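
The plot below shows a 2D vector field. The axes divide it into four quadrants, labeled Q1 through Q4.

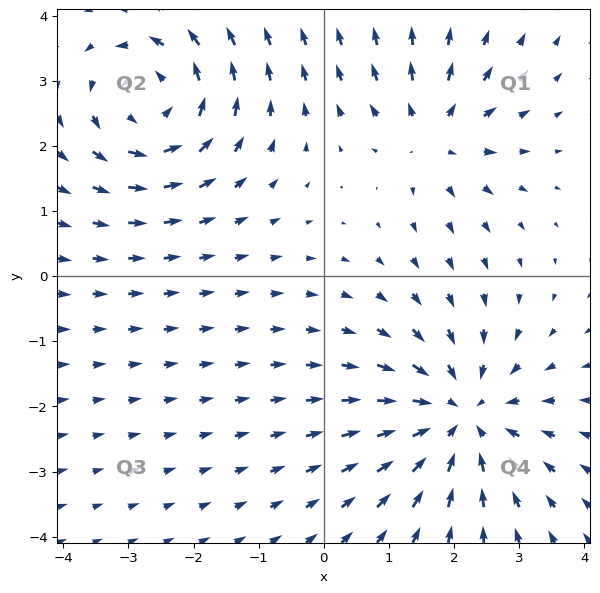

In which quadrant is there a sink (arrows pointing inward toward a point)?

The sink sits at approximately (2.1, -2.2), which lies in quadrant Q4. The divergence there is about -4, negative as expected for a sink.

Q4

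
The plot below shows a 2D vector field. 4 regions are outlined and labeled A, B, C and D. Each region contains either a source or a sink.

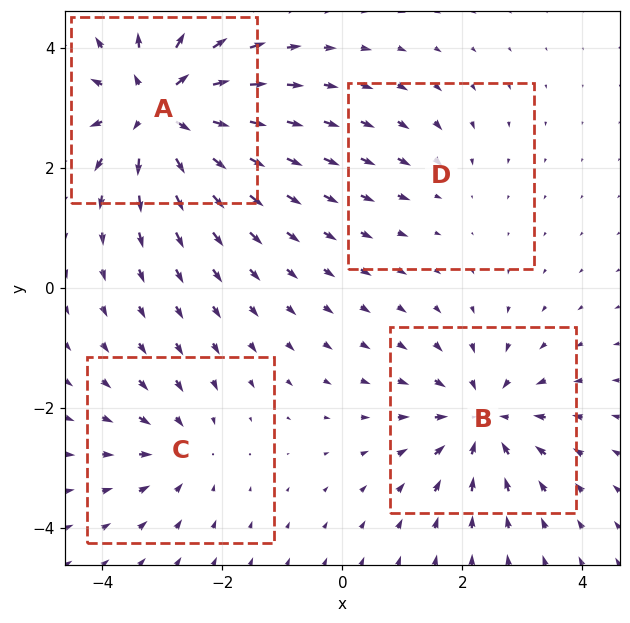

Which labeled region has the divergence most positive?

A

Divergence at each region's feature centre — A: about +7, B: about -5, C: about -3, D: about -2. Region A is most positive.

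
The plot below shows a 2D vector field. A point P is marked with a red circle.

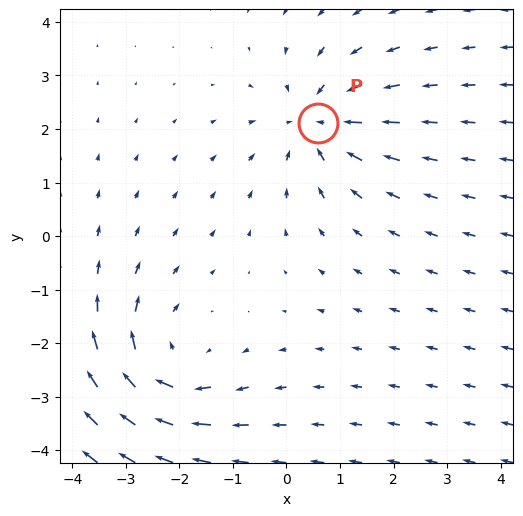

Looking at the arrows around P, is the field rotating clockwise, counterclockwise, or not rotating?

not rotating

Near P at (0.6, 2.1) the arrows show no circulation. The curl there is ≈0.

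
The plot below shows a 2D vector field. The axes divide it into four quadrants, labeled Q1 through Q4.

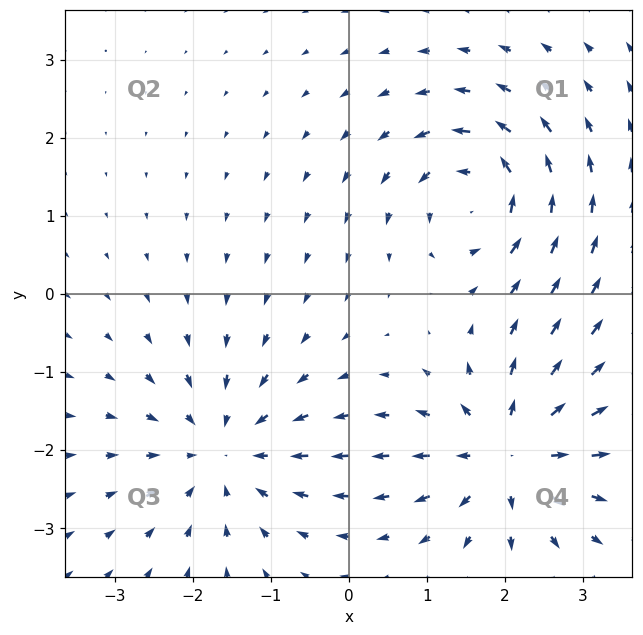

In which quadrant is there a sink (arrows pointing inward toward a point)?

The sink sits at approximately (-1.6, -2.0), which lies in quadrant Q3. The divergence there is about -4, negative as expected for a sink.

Q3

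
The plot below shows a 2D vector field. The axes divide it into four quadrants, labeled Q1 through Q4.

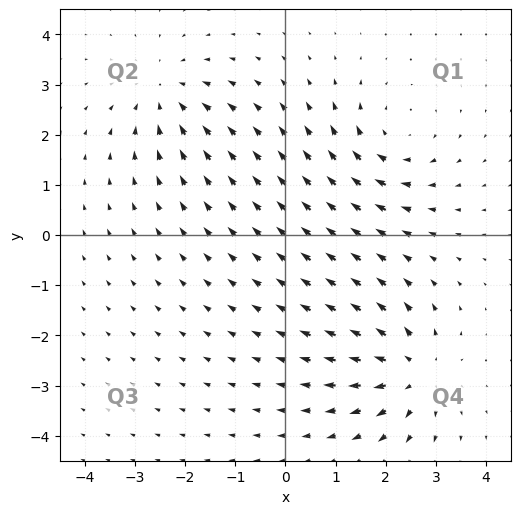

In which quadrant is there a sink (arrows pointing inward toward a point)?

Q2

The sink sits at approximately (-2.4, 2.8), which lies in quadrant Q2. The divergence there is about -4, negative as expected for a sink.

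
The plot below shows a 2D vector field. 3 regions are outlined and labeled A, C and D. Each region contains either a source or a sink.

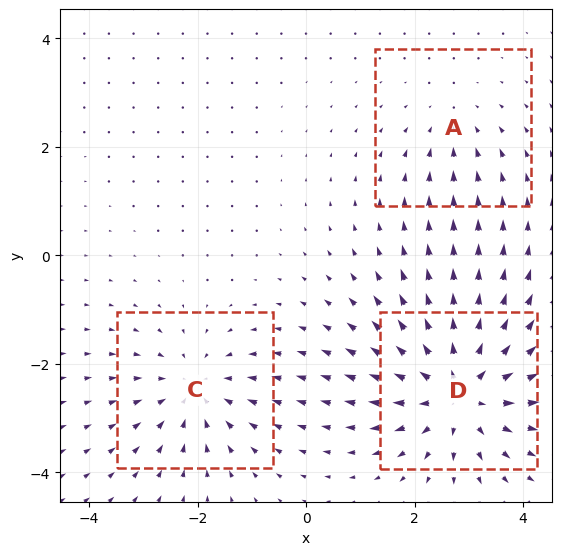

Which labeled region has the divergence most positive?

Divergence at each region's feature centre — A: about -2, C: about -3, D: about +5. Region D is most positive.

D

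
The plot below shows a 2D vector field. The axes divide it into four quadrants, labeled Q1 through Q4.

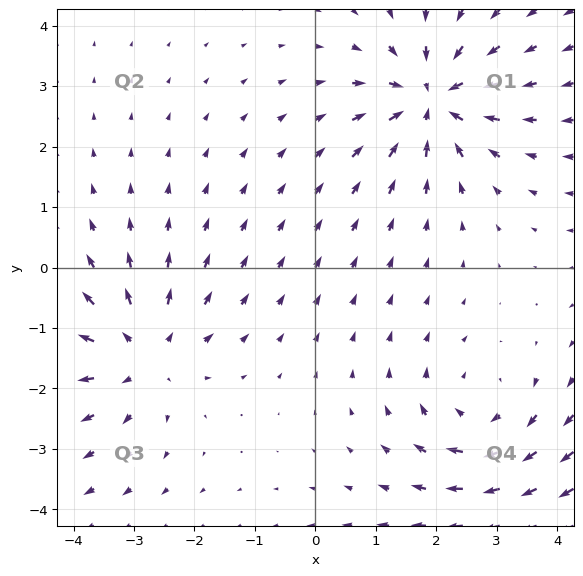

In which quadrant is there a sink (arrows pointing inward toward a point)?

The sink sits at approximately (1.9, 2.8), which lies in quadrant Q1. The divergence there is about -5, negative as expected for a sink.

Q1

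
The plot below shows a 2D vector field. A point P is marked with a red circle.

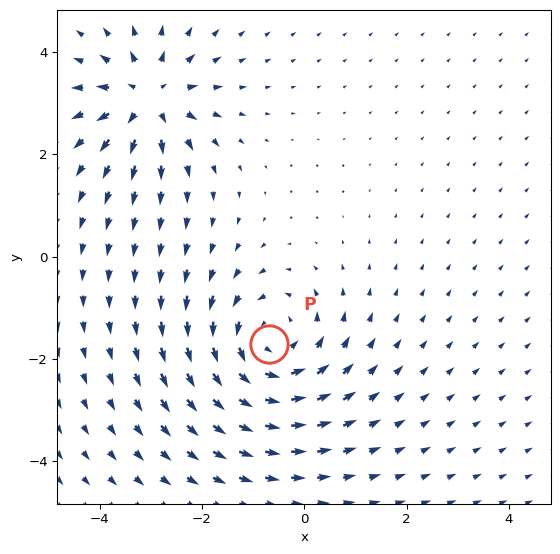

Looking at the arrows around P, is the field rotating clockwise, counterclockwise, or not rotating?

counterclockwise

Near P at (-0.7, -1.7) the arrows circulate counterclockwise. The curl (z-component) there is about +4; positive curl means counterclockwise rotation.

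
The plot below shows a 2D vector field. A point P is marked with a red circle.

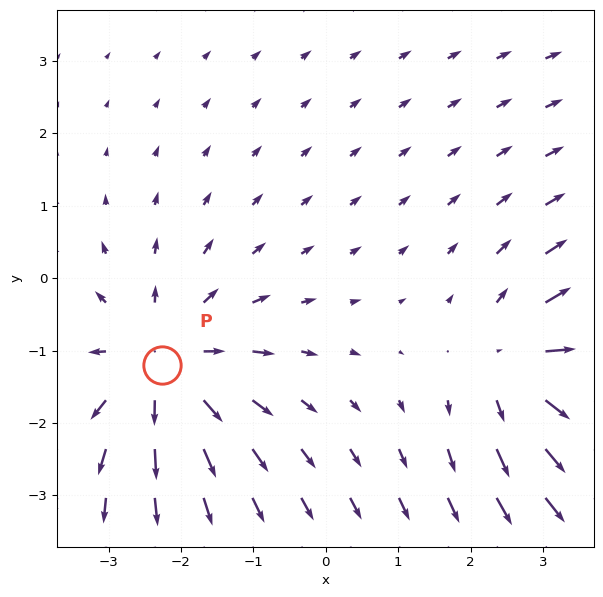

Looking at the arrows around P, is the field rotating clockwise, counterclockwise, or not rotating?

not rotating

Near P at (-2.3, -1.2) the arrows show no circulation. The curl there is ≈0.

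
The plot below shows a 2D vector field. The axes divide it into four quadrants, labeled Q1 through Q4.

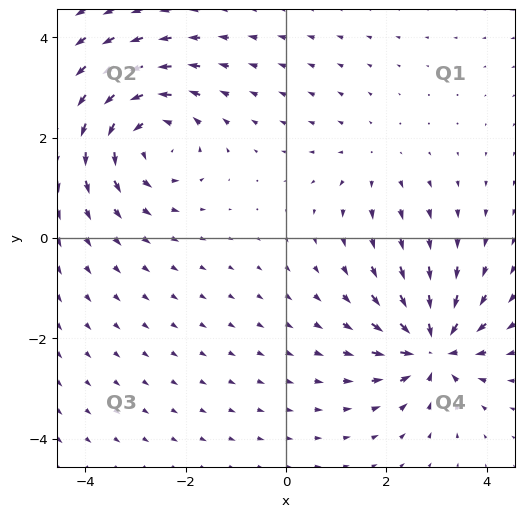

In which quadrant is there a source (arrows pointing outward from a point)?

Q1

The source sits at approximately (1.7, 1.5), which lies in quadrant Q1. The divergence there is about +2, positive as expected for a source.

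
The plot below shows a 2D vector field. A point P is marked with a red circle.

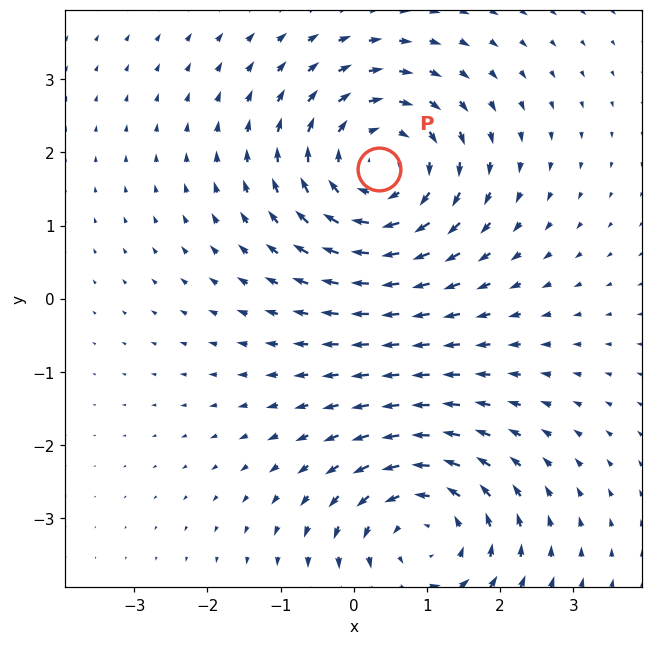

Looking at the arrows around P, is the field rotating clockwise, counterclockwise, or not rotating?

clockwise

Near P at (0.3, 1.8) the arrows circulate clockwise. The curl (z-component) there is about -4; negative curl means clockwise rotation.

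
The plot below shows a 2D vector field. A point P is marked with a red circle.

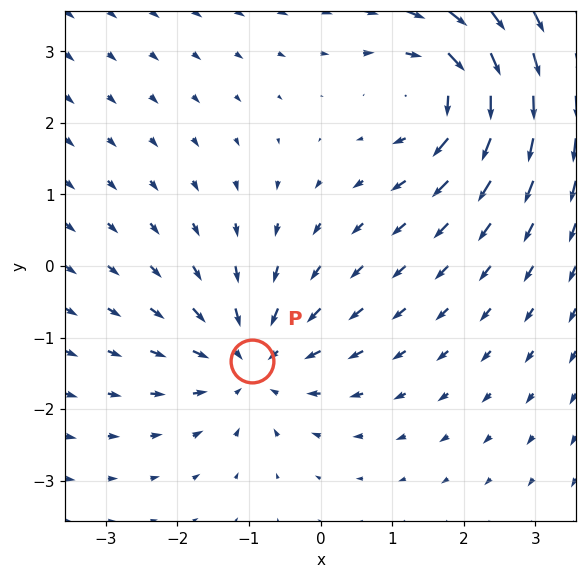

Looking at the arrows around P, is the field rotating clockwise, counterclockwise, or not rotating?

Near P at (-1.0, -1.3) the arrows show no circulation. The curl there is ≈0.

not rotating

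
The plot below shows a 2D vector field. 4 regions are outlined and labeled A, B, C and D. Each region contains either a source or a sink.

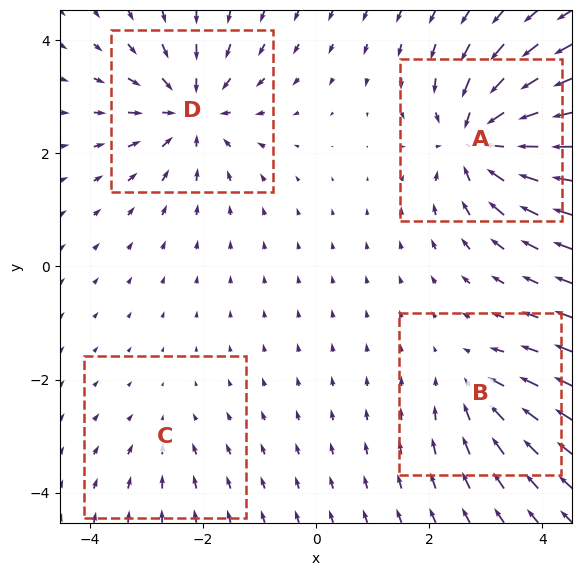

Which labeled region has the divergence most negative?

Divergence at each region's feature centre — A: about -8, B: about -4, C: about -2, D: about -6. Region A is most negative.

A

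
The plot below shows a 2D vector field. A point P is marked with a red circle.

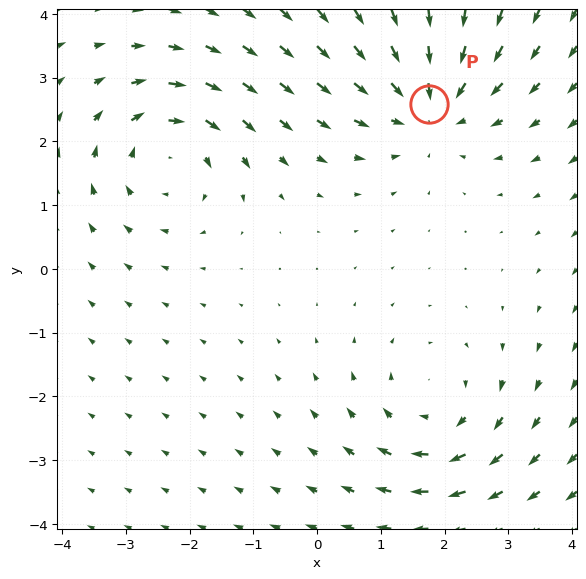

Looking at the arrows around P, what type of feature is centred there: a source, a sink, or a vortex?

sink

At P (1.8, 2.6) the arrows converge inward. Divergence about -5, curl ≈0 — negative divergence with near-zero curl is a sink.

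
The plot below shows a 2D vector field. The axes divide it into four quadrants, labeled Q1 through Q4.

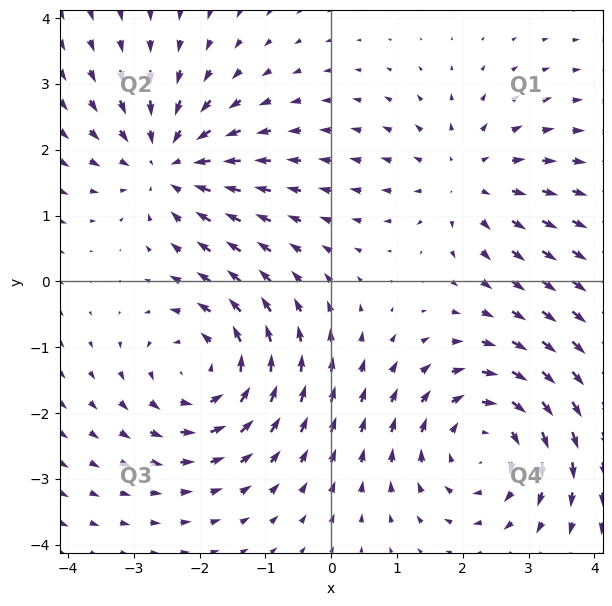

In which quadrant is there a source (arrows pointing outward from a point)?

The source sits at approximately (2.1, 1.5), which lies in quadrant Q1. The divergence there is about +3, positive as expected for a source.

Q1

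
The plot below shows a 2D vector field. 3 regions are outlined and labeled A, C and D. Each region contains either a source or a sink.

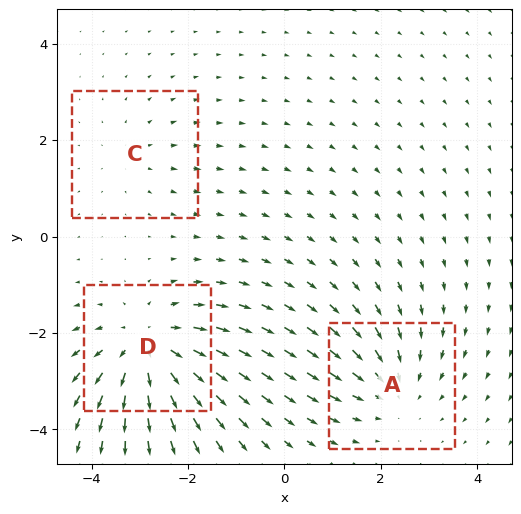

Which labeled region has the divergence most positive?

Divergence at each region's feature centre — A: about -3, C: about +2, D: about +5. Region D is most positive.

D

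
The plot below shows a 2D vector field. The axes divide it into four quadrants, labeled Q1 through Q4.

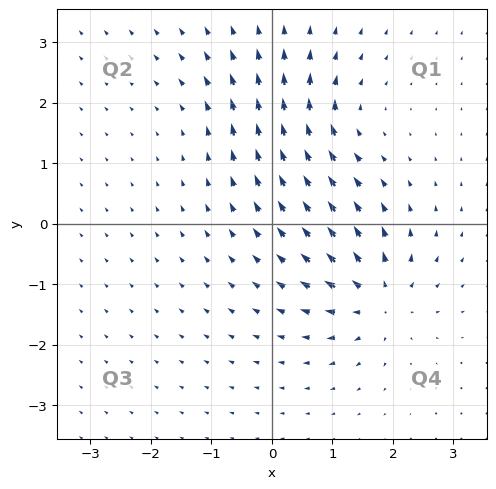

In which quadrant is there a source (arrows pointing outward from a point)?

Q4

The source sits at approximately (1.8, -1.2), which lies in quadrant Q4. The divergence there is about +7, positive as expected for a source.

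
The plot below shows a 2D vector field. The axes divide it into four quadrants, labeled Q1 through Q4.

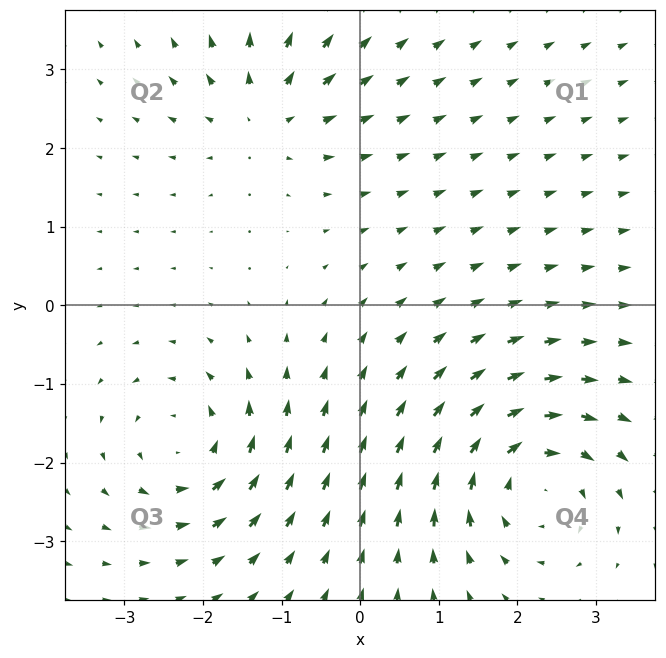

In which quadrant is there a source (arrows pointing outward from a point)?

Q2

The source sits at approximately (-1.2, 2.4), which lies in quadrant Q2. The divergence there is about +4, positive as expected for a source.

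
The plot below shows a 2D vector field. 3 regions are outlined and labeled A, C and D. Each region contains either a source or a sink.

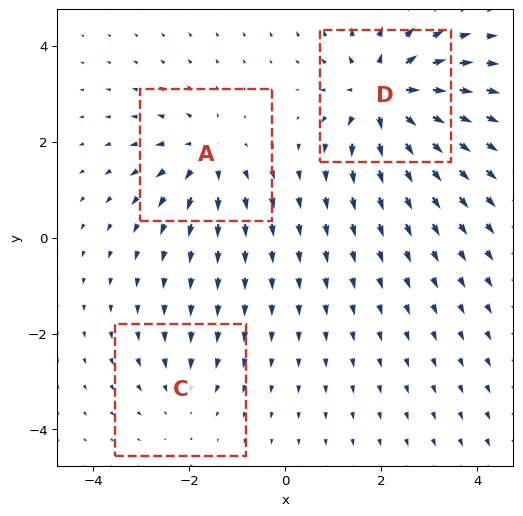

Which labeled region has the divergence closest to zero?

Divergence at each region's feature centre — A: about +4, C: about -2, D: about +6. Region C is closest to zero.

C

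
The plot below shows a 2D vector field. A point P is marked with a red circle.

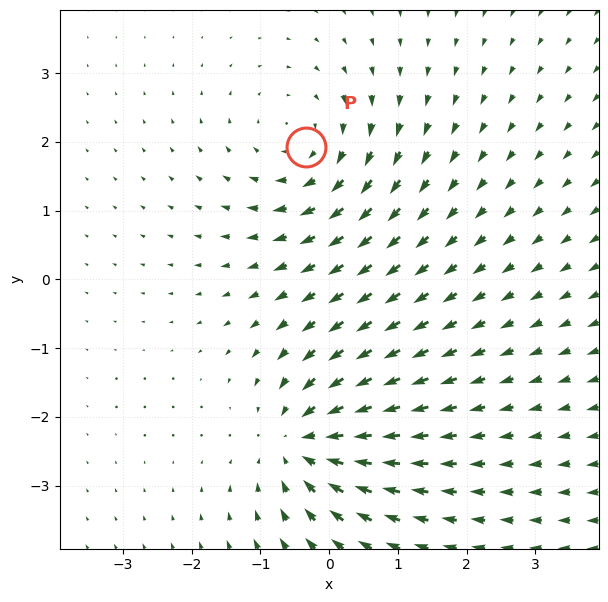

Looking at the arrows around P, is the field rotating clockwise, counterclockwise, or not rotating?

clockwise

Near P at (-0.3, 1.9) the arrows circulate clockwise. The curl (z-component) there is about -4; negative curl means clockwise rotation.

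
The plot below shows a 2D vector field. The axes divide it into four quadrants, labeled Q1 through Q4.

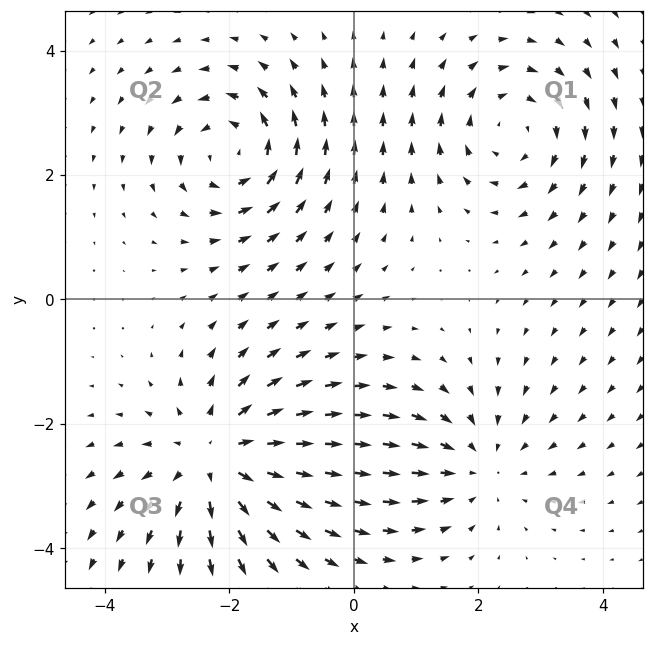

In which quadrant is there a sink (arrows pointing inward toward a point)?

The sink sits at approximately (2.0, -2.7), which lies in quadrant Q4. The divergence there is about -3, negative as expected for a sink.

Q4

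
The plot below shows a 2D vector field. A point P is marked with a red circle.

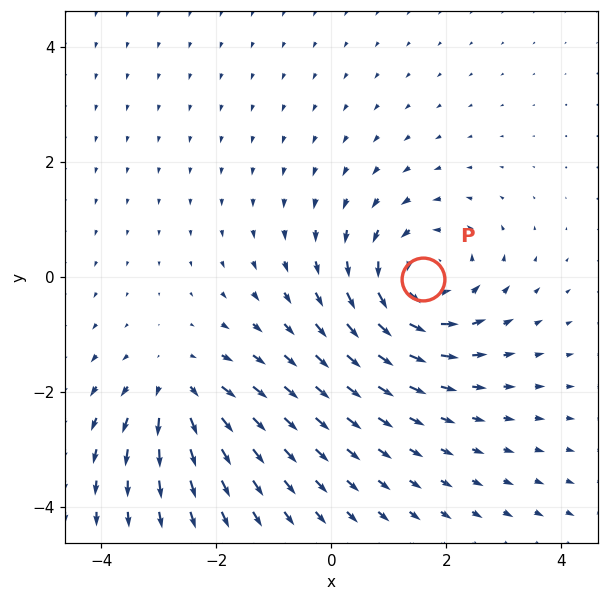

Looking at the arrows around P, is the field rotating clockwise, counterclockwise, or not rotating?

Near P at (1.6, -0.0) the arrows circulate counterclockwise. The curl (z-component) there is about +5; positive curl means counterclockwise rotation.

counterclockwise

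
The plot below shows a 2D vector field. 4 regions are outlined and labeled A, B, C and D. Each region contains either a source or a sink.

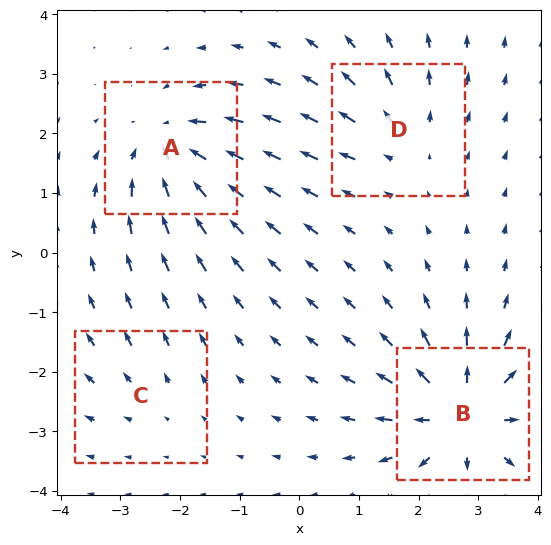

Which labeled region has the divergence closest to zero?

Divergence at each region's feature centre — A: about -6, B: about +7, C: about +2, D: about +3. Region C is closest to zero.

C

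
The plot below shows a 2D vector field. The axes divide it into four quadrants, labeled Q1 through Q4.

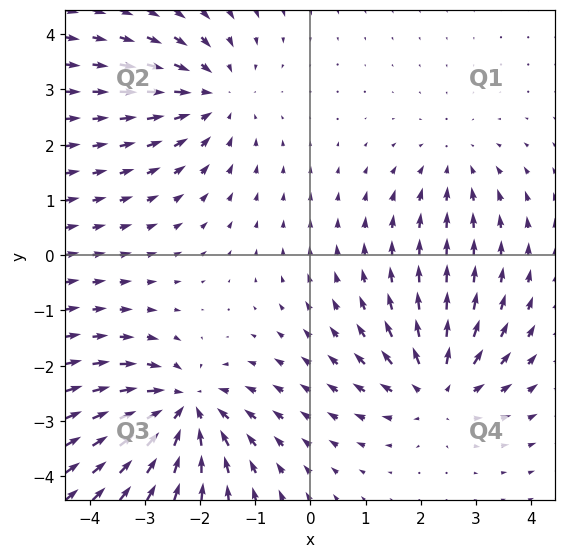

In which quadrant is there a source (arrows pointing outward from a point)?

The source sits at approximately (2.3, -2.4), which lies in quadrant Q4. The divergence there is about +4, positive as expected for a source.

Q4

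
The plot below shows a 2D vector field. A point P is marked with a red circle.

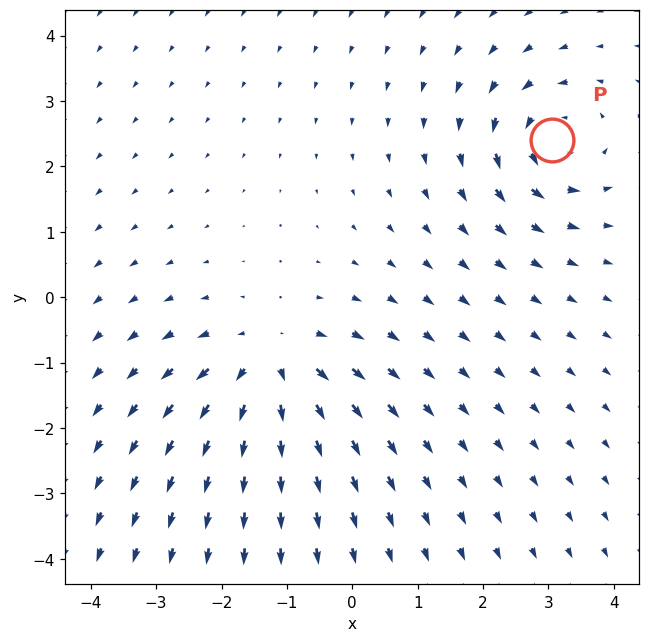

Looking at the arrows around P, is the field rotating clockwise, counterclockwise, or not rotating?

counterclockwise

Near P at (3.0, 2.4) the arrows circulate counterclockwise. The curl (z-component) there is about +4; positive curl means counterclockwise rotation.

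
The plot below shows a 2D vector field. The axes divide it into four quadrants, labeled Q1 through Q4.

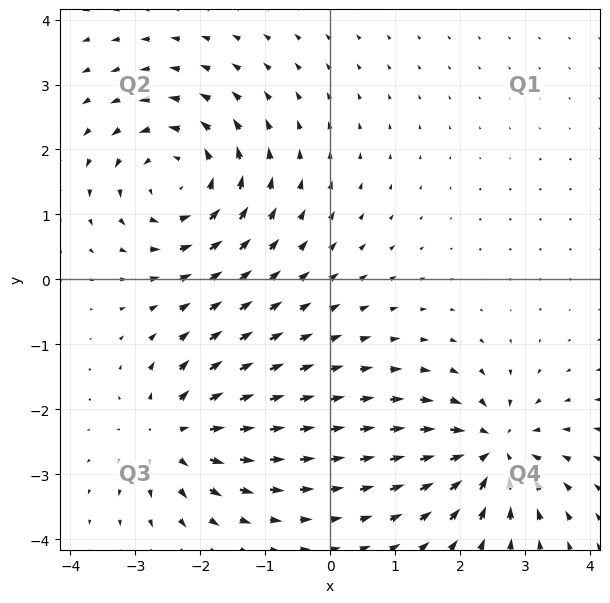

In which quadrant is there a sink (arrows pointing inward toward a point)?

The sink sits at approximately (2.5, -2.6), which lies in quadrant Q4. The divergence there is about -6, negative as expected for a sink.

Q4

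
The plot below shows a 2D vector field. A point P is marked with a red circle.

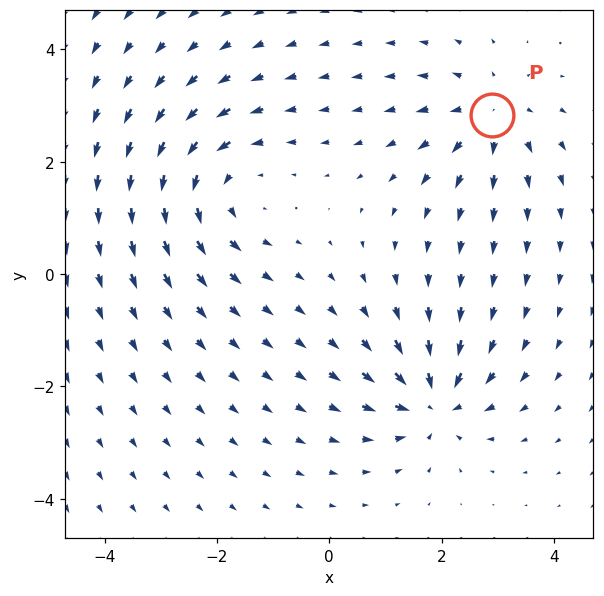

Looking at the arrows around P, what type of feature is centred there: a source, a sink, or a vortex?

At P (2.9, 2.8) the arrows spread outward. Divergence about +3, curl ≈0 — positive divergence with near-zero curl is a source.

source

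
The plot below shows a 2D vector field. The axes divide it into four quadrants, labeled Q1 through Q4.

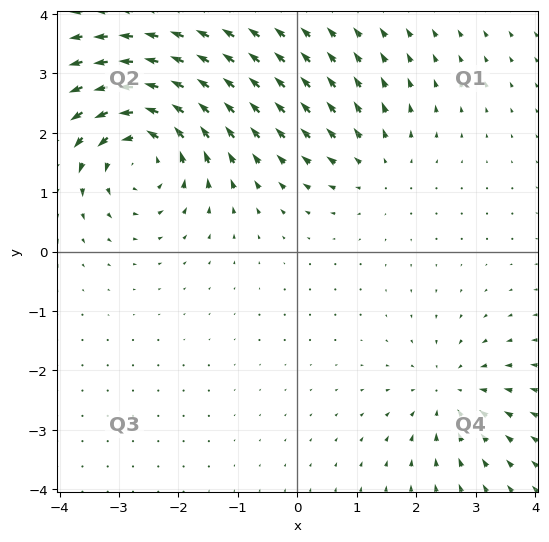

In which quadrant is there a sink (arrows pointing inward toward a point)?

The sink sits at approximately (2.6, -2.4), which lies in quadrant Q4. The divergence there is about -3, negative as expected for a sink.

Q4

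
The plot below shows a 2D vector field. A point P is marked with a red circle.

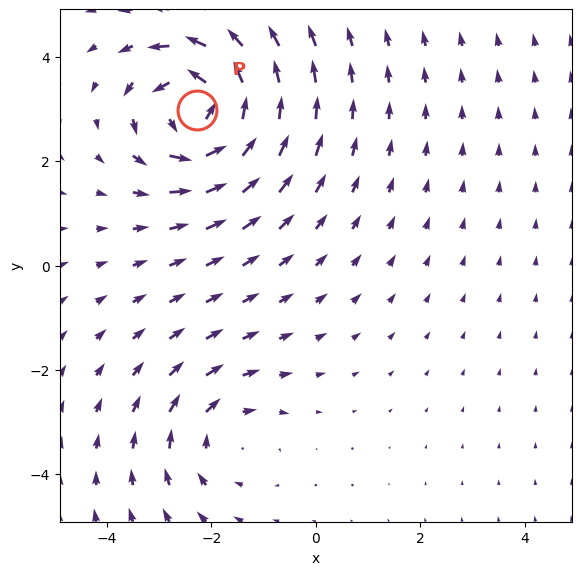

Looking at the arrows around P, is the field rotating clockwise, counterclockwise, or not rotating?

counterclockwise

Near P at (-2.3, 3.0) the arrows circulate counterclockwise. The curl (z-component) there is about +5; positive curl means counterclockwise rotation.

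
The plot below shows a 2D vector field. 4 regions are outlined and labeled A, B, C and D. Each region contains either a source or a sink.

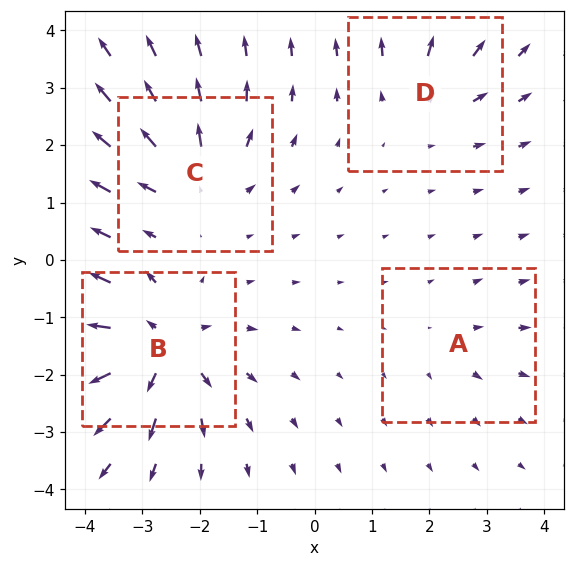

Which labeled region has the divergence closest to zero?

A

Divergence at each region's feature centre — A: about +2, B: about +8, C: about +5, D: about +4. Region A is closest to zero.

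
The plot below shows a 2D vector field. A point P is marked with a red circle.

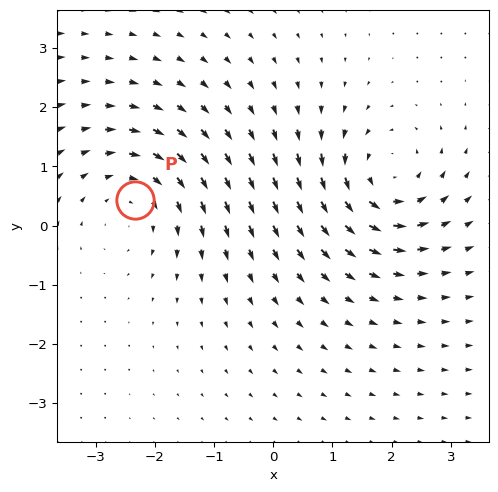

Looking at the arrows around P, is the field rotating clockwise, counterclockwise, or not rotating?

clockwise

Near P at (-2.3, 0.4) the arrows circulate clockwise. The curl (z-component) there is about -3; negative curl means clockwise rotation.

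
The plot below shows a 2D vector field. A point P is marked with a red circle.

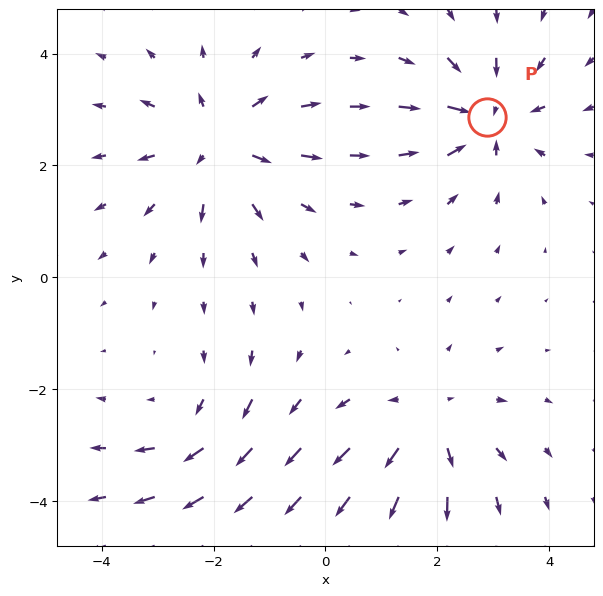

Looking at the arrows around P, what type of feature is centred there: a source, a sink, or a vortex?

sink

At P (2.9, 2.9) the arrows converge inward. Divergence about -5, curl ≈0 — negative divergence with near-zero curl is a sink.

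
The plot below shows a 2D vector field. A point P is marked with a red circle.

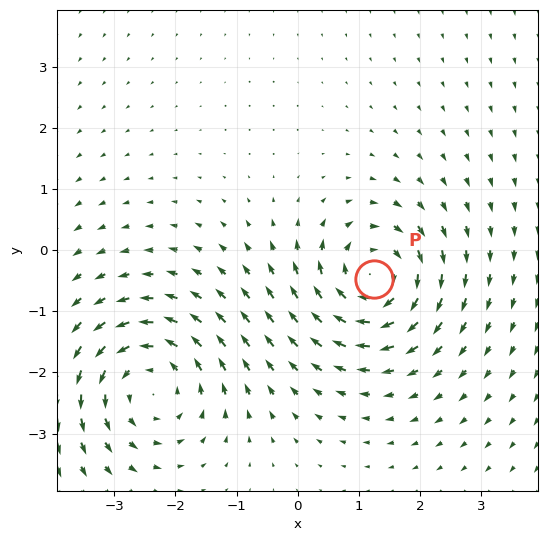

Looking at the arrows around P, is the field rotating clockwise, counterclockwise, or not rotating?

Near P at (1.3, -0.5) the arrows circulate clockwise. The curl (z-component) there is about -5; negative curl means clockwise rotation.

clockwise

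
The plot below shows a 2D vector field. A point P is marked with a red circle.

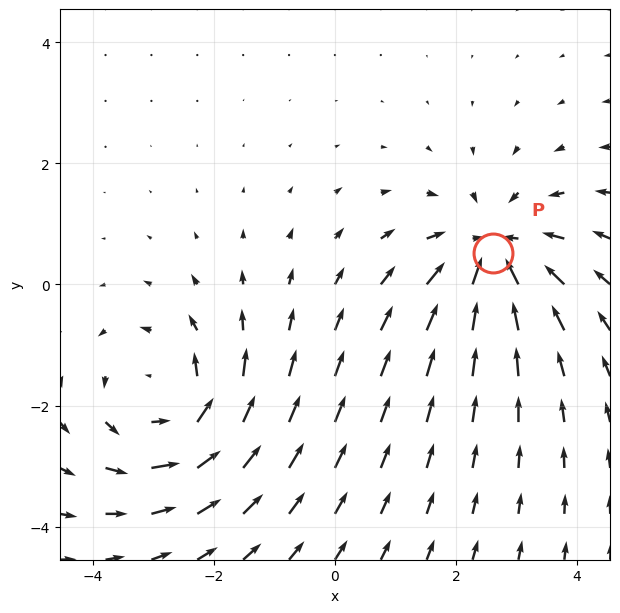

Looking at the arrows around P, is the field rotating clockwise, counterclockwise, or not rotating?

Near P at (2.6, 0.5) the arrows show no circulation. The curl there is ≈0.

not rotating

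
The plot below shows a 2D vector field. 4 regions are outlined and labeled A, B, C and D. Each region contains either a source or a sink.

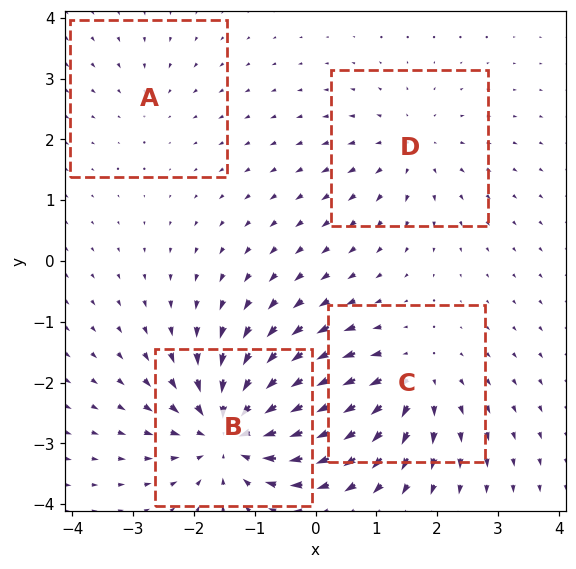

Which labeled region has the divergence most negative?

Divergence at each region's feature centre — A: about -2, B: about -8, C: about +5, D: about +4. Region B is most negative.

B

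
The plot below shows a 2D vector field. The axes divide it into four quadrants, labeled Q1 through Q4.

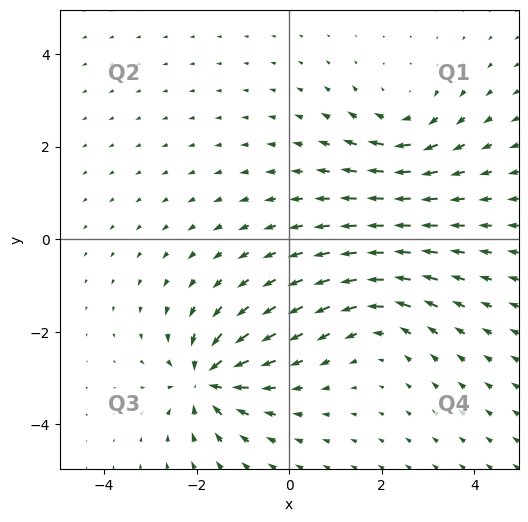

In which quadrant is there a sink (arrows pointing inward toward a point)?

Q3

The sink sits at approximately (-1.8, -3.0), which lies in quadrant Q3. The divergence there is about -7, negative as expected for a sink.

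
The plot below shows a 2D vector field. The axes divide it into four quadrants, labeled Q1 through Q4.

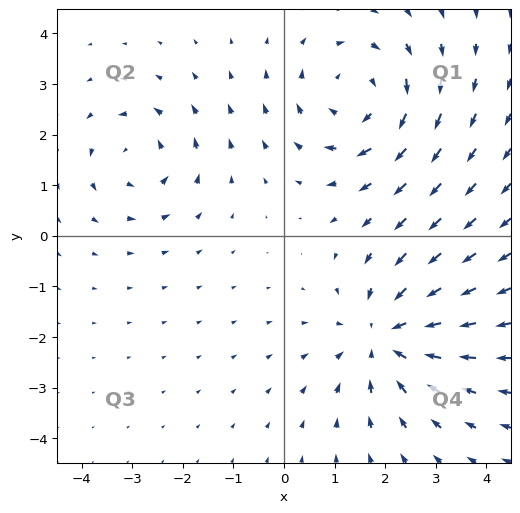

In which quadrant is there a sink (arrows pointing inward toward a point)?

The sink sits at approximately (2.0, -2.0), which lies in quadrant Q4. The divergence there is about -4, negative as expected for a sink.

Q4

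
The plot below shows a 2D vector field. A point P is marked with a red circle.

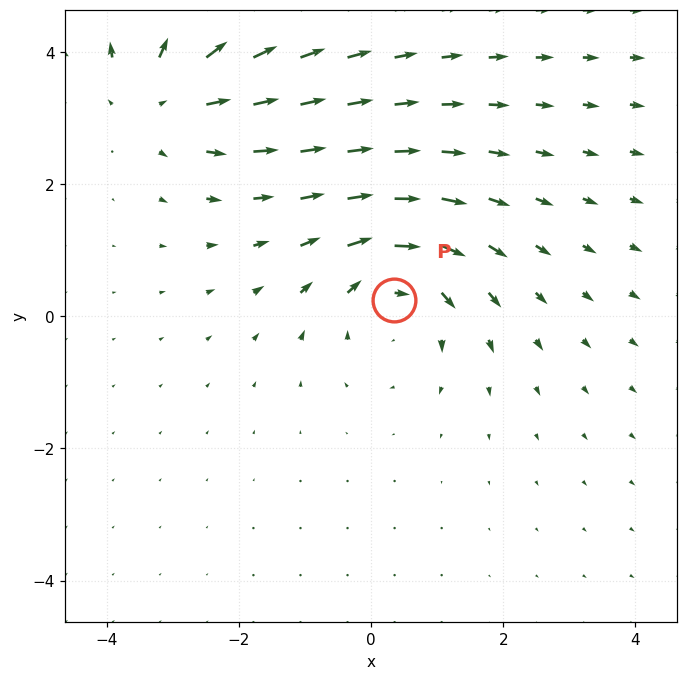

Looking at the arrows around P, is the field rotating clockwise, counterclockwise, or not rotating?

clockwise

Near P at (0.3, 0.2) the arrows circulate clockwise. The curl (z-component) there is about -4; negative curl means clockwise rotation.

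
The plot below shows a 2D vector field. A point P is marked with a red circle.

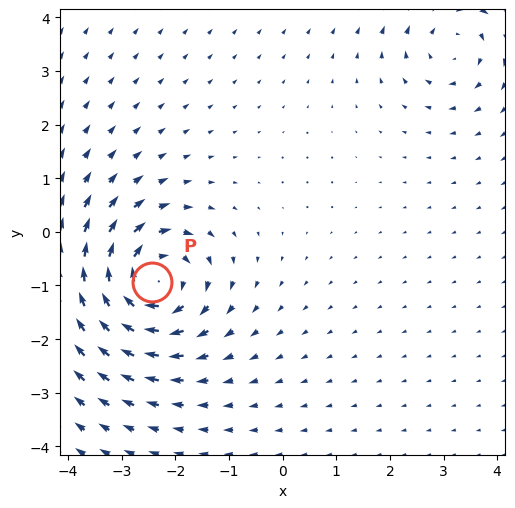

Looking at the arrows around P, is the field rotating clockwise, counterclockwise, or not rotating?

Near P at (-2.4, -0.9) the arrows circulate clockwise. The curl (z-component) there is about -6; negative curl means clockwise rotation.

clockwise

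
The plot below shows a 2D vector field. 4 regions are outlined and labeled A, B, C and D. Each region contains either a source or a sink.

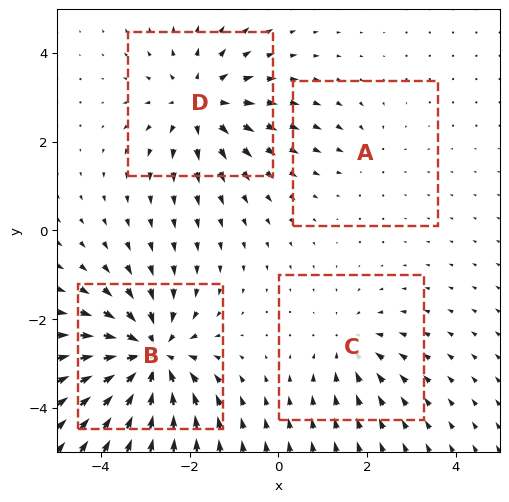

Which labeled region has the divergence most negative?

B

Divergence at each region's feature centre — A: about -2, B: about -7, C: about -3, D: about +5. Region B is most negative.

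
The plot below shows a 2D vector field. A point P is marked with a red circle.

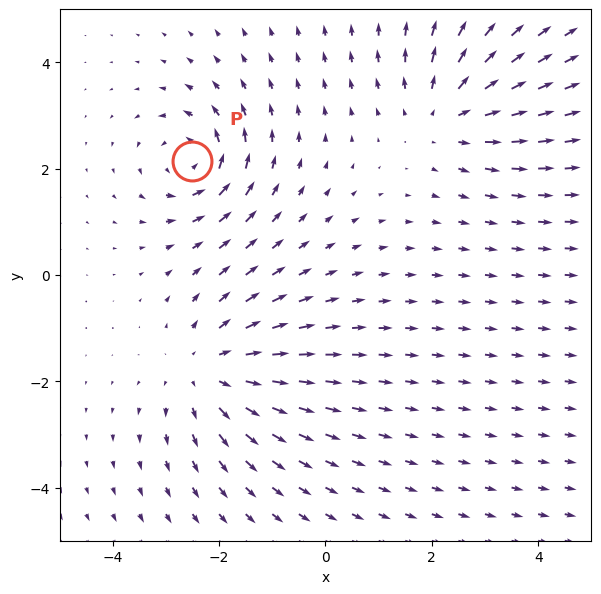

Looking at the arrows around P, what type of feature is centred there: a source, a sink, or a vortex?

vortex

At P (-2.5, 2.1) the arrows circulate counterclockwise. Divergence ≈0, curl about +5 — near-zero divergence with nonzero curl is a vortex.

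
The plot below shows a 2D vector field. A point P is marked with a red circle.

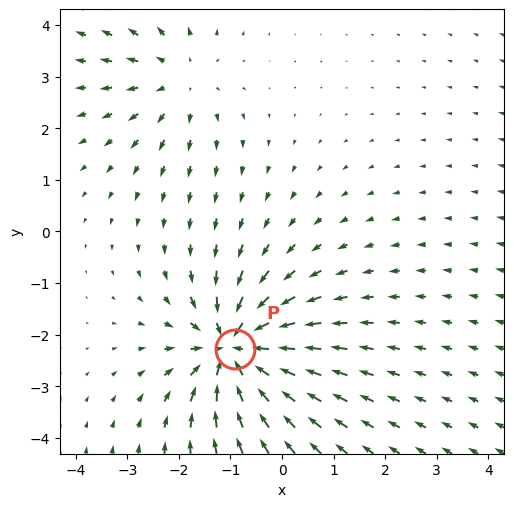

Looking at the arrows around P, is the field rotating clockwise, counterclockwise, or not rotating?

Near P at (-0.9, -2.3) the arrows show no circulation. The curl there is ≈0.

not rotating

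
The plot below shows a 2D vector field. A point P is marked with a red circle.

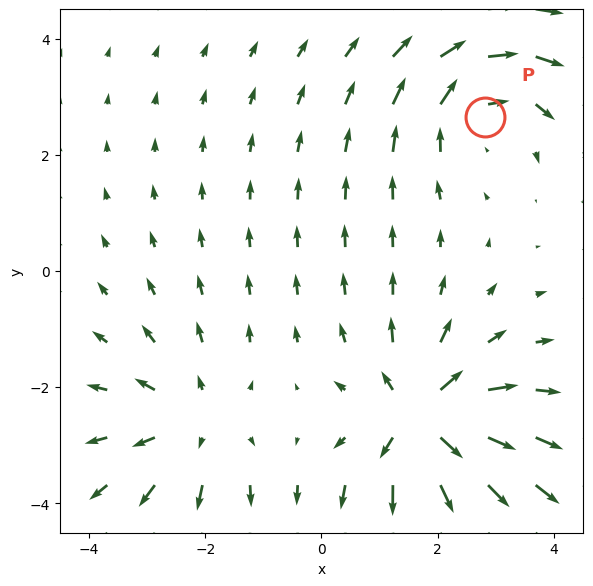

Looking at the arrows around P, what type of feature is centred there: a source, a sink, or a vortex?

vortex

At P (2.8, 2.6) the arrows circulate clockwise. Divergence ≈0, curl about -3 — near-zero divergence with nonzero curl is a vortex.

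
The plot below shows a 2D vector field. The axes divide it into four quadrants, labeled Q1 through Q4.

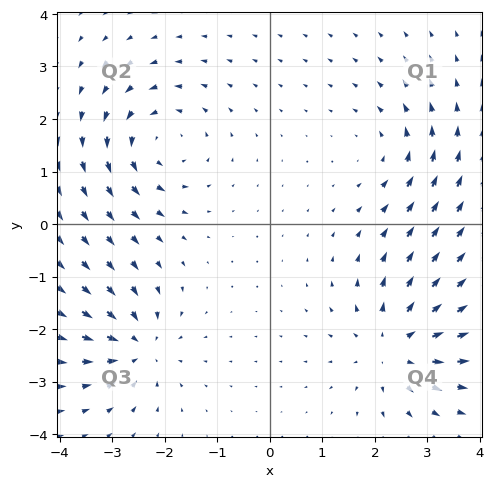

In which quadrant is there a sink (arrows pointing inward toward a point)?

Q3

The sink sits at approximately (-2.5, -2.3), which lies in quadrant Q3. The divergence there is about -5, negative as expected for a sink.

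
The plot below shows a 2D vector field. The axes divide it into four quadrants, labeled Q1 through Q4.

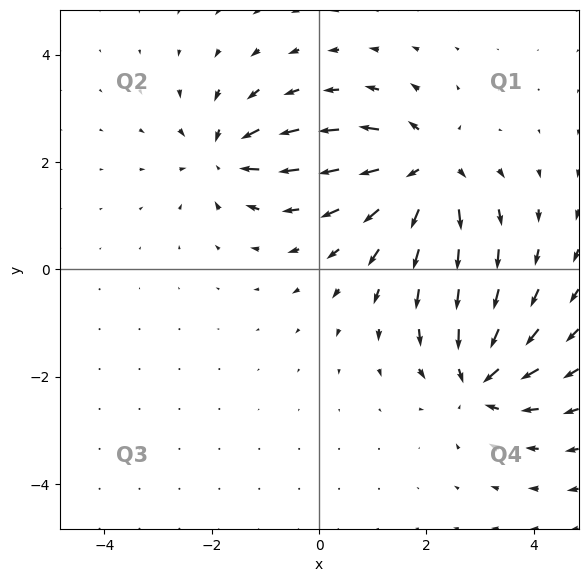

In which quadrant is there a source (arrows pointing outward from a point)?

The source sits at approximately (2.0, 1.9), which lies in quadrant Q1. The divergence there is about +6, positive as expected for a source.

Q1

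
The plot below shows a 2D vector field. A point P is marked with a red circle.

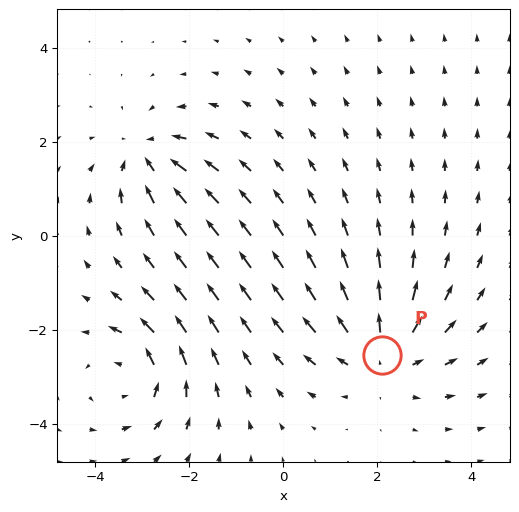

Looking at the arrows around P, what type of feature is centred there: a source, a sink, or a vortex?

source

At P (2.1, -2.5) the arrows spread outward. Divergence about +4, curl ≈0 — positive divergence with near-zero curl is a source.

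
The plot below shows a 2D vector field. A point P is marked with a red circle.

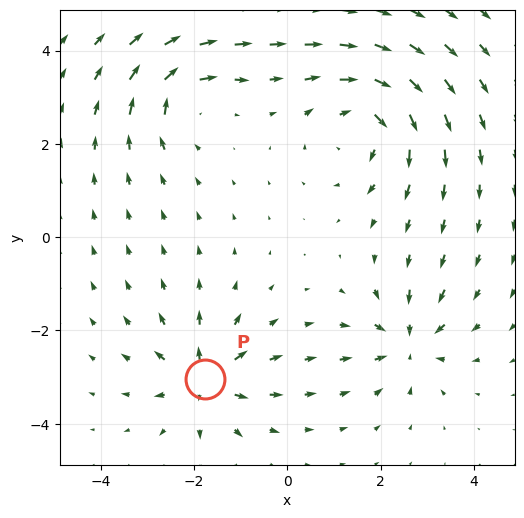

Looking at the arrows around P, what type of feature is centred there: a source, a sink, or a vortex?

source

At P (-1.8, -3.0) the arrows spread outward. Divergence about +5, curl ≈0 — positive divergence with near-zero curl is a source.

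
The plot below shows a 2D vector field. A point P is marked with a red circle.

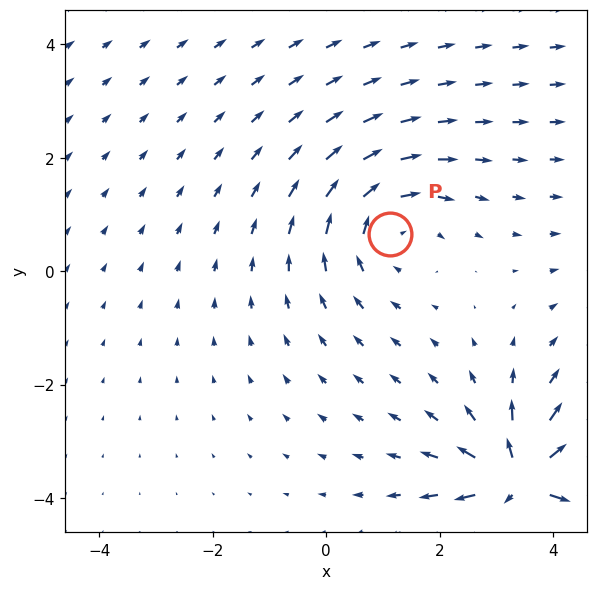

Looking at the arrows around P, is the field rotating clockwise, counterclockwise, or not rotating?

clockwise

Near P at (1.1, 0.7) the arrows circulate clockwise. The curl (z-component) there is about -2; negative curl means clockwise rotation.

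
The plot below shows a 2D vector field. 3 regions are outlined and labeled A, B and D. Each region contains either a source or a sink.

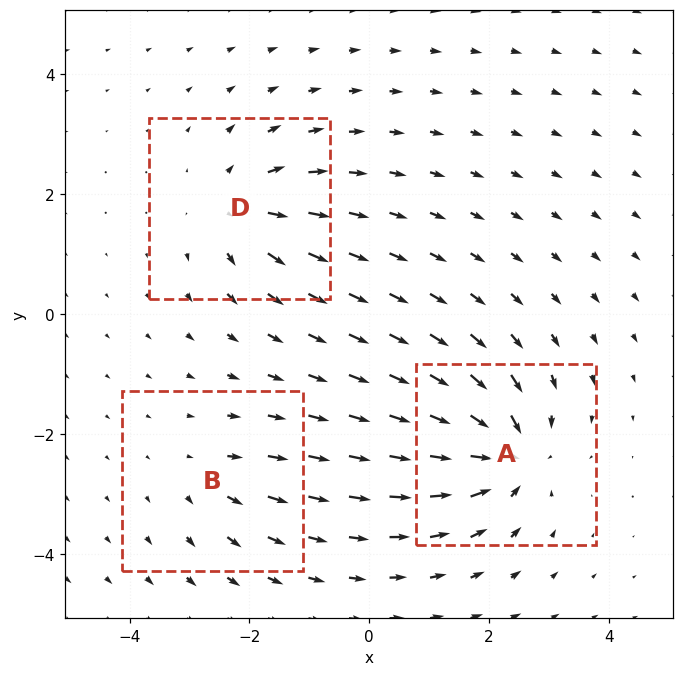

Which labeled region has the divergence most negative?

Divergence at each region's feature centre — A: about -6, B: about +2, D: about +4. Region A is most negative.

A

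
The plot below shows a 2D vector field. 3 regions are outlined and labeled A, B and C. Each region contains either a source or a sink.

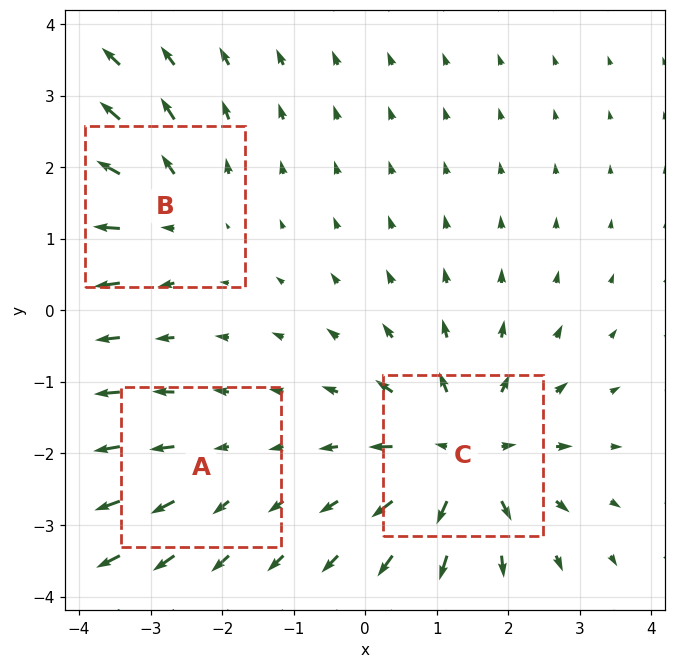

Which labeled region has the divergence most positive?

C

Divergence at each region's feature centre — A: about +2, B: about +3, C: about +5. Region C is most positive.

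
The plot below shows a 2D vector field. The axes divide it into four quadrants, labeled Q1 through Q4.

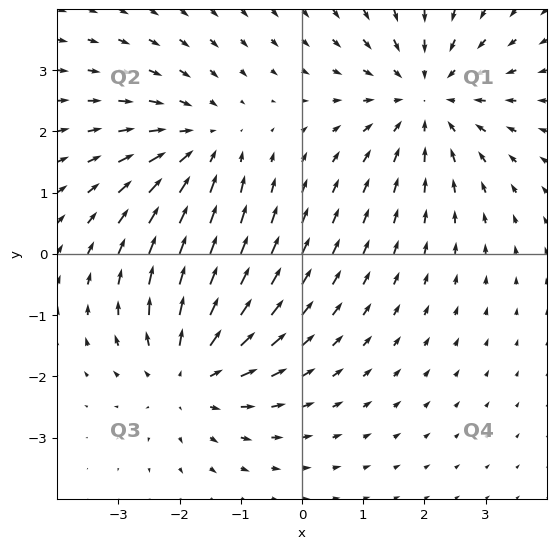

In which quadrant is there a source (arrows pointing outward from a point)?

The source sits at approximately (-1.8, -1.9), which lies in quadrant Q3. The divergence there is about +4, positive as expected for a source.

Q3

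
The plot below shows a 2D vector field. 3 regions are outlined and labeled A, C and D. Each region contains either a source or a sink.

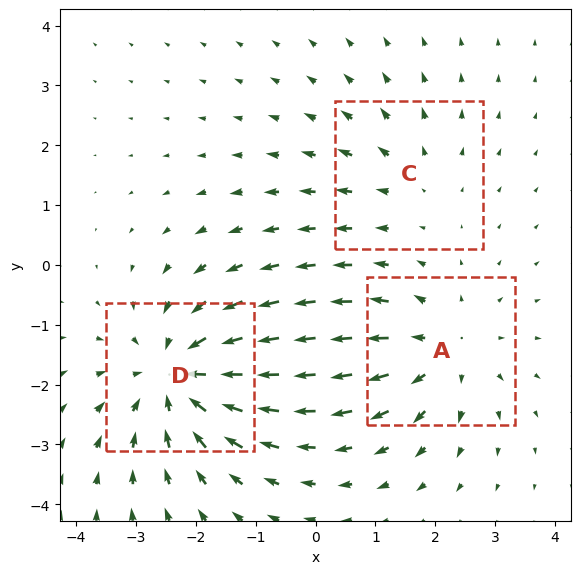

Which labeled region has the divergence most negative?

D

Divergence at each region's feature centre — A: about +3, C: about +2, D: about -4. Region D is most negative.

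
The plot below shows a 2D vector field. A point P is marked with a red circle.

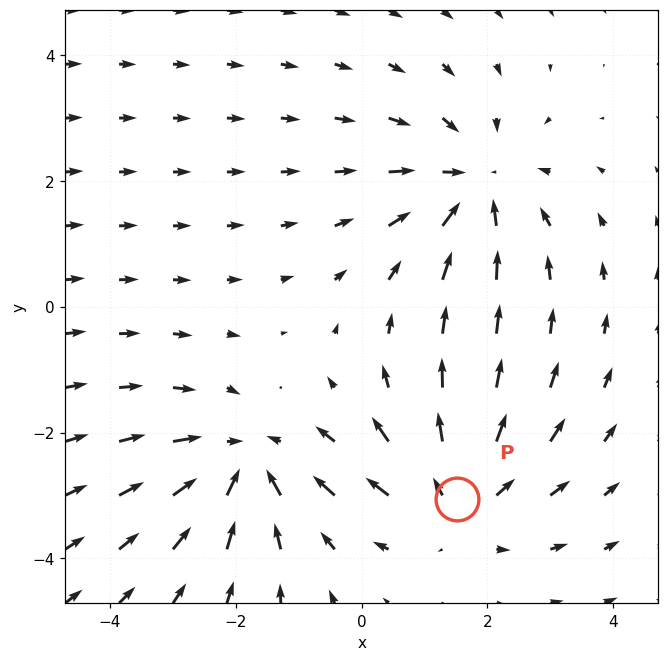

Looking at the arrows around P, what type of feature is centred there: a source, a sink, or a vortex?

source

At P (1.5, -3.1) the arrows spread outward. Divergence about +3, curl ≈0 — positive divergence with near-zero curl is a source.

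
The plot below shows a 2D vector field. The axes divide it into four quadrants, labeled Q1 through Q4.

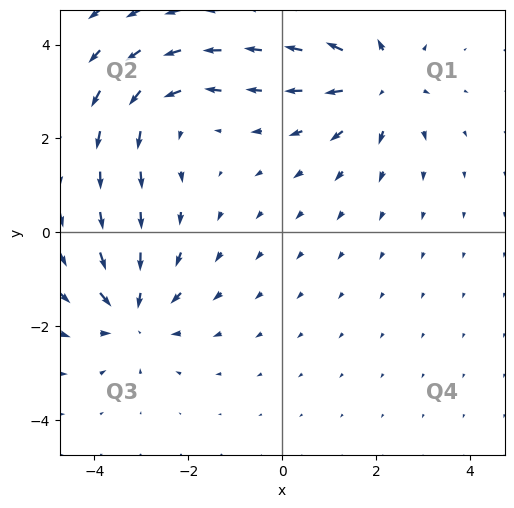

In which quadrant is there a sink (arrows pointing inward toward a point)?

The sink sits at approximately (-3.2, -1.7), which lies in quadrant Q3. The divergence there is about -5, negative as expected for a sink.

Q3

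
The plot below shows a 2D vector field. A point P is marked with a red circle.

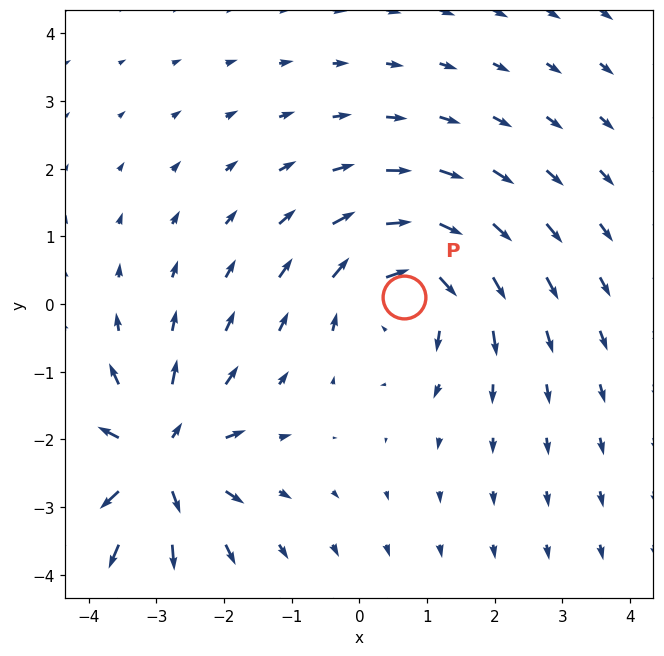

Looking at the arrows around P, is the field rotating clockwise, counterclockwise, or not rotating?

Near P at (0.7, 0.1) the arrows circulate clockwise. The curl (z-component) there is about -4; negative curl means clockwise rotation.

clockwise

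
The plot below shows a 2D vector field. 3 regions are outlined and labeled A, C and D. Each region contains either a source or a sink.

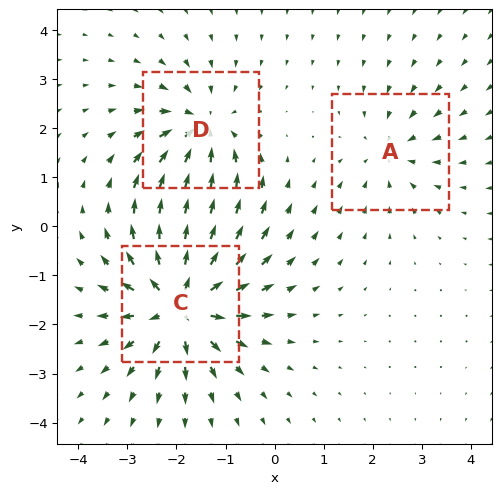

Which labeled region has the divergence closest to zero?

A

Divergence at each region's feature centre — A: about -2, C: about +5, D: about -4. Region A is closest to zero.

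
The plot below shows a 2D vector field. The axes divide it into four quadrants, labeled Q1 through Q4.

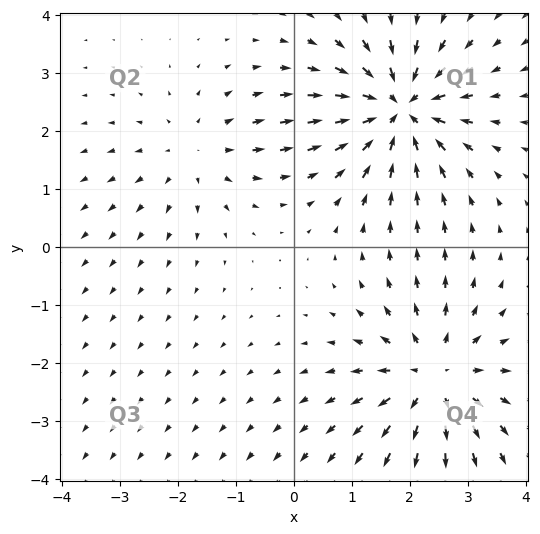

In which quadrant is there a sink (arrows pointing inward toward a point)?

The sink sits at approximately (1.8, 2.4), which lies in quadrant Q1. The divergence there is about -6, negative as expected for a sink.

Q1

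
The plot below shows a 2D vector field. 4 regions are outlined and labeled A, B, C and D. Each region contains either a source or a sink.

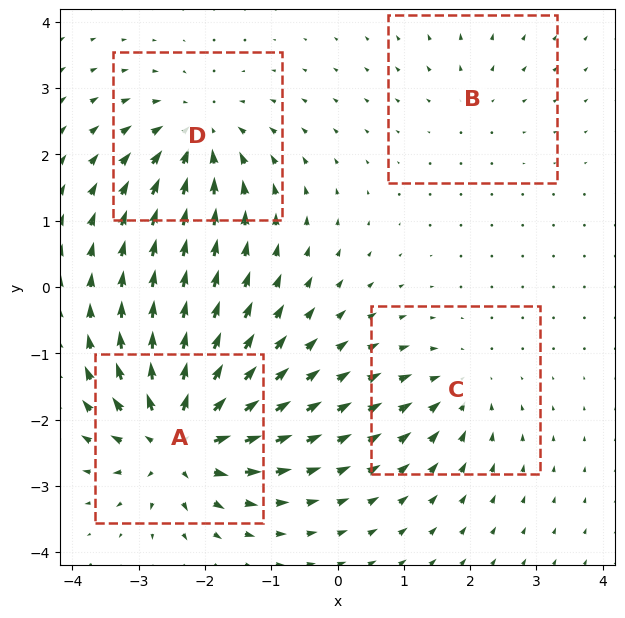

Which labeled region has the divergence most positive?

Divergence at each region's feature centre — A: about +9, B: about +3, C: about -4, D: about -6. Region A is most positive.

A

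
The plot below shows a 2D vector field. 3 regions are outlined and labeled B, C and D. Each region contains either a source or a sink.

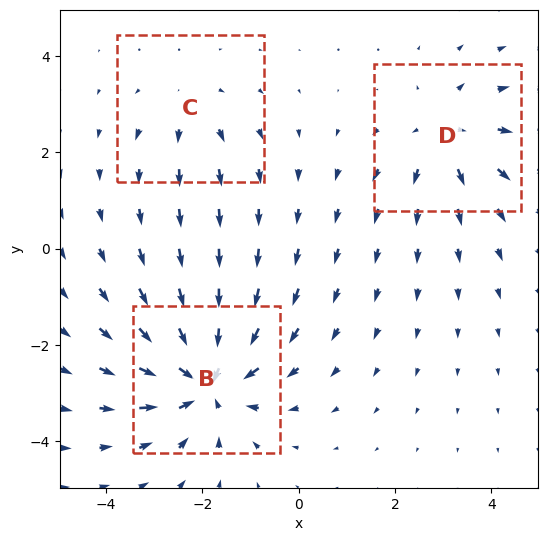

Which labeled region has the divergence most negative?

B

Divergence at each region's feature centre — B: about -5, C: about +2, D: about +3. Region B is most negative.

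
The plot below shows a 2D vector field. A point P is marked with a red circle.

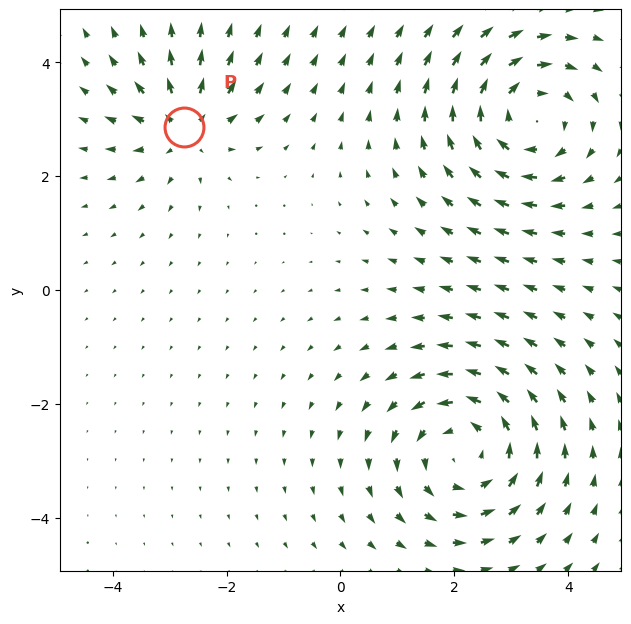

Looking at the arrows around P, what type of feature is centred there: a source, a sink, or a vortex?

source

At P (-2.7, 2.9) the arrows spread outward. Divergence about +4, curl ≈0 — positive divergence with near-zero curl is a source.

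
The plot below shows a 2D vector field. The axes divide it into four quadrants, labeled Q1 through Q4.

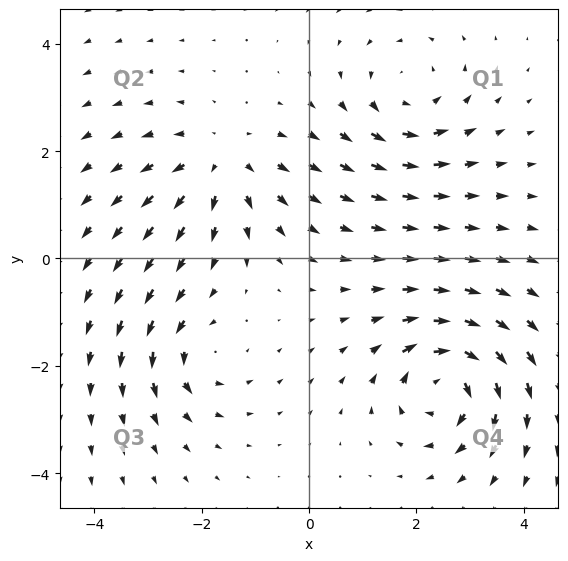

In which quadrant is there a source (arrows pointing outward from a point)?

The source sits at approximately (-1.6, 1.8), which lies in quadrant Q2. The divergence there is about +4, positive as expected for a source.

Q2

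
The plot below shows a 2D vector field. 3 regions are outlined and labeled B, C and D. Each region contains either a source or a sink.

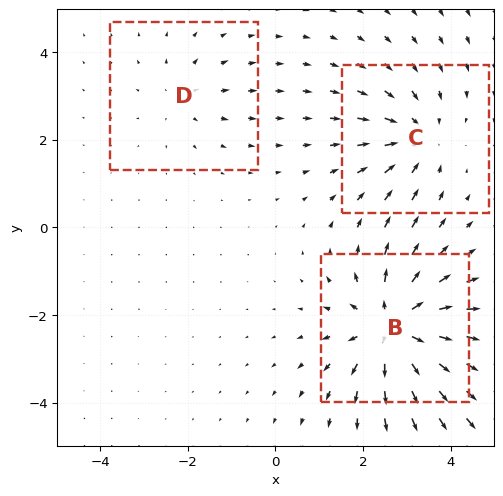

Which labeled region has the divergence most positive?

B

Divergence at each region's feature centre — B: about +5, C: about -3, D: about +2. Region B is most positive.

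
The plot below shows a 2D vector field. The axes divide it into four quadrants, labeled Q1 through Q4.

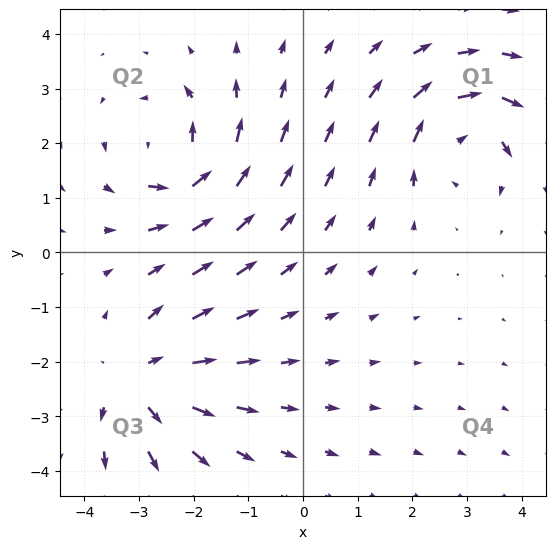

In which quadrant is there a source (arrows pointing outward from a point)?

The source sits at approximately (-3.0, -2.3), which lies in quadrant Q3. The divergence there is about +3, positive as expected for a source.

Q3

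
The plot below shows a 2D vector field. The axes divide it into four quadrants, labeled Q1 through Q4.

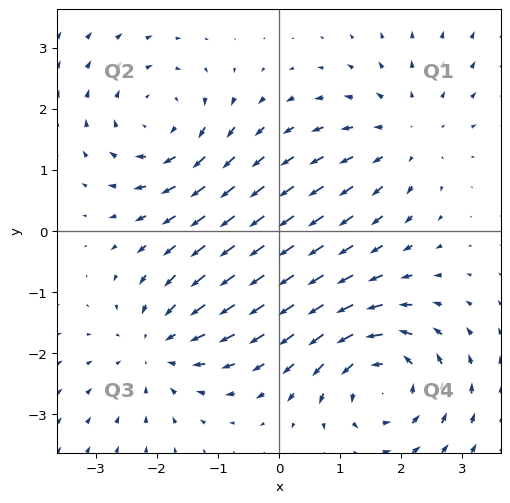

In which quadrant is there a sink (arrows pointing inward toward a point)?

Q3

The sink sits at approximately (-2.0, -1.9), which lies in quadrant Q3. The divergence there is about -3, negative as expected for a sink.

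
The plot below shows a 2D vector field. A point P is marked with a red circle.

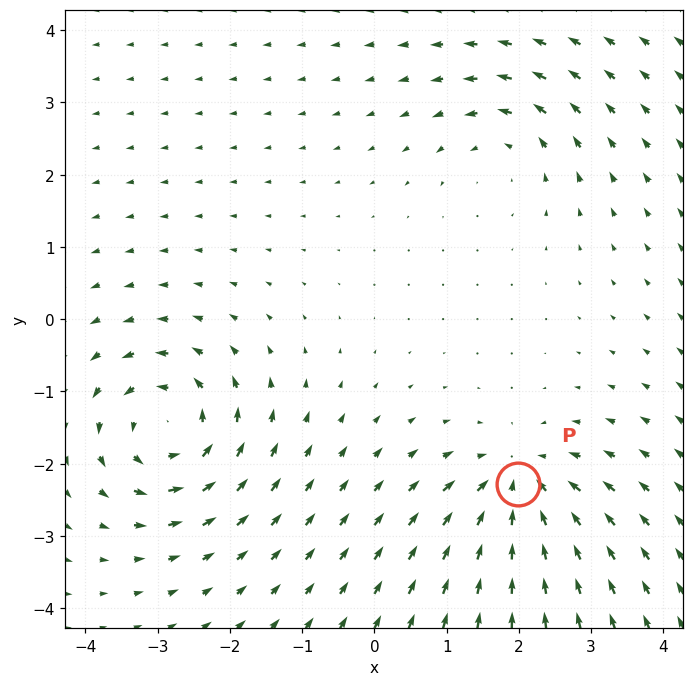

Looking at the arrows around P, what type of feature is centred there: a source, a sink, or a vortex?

sink

At P (2.0, -2.3) the arrows converge inward. Divergence about -5, curl ≈0 — negative divergence with near-zero curl is a sink.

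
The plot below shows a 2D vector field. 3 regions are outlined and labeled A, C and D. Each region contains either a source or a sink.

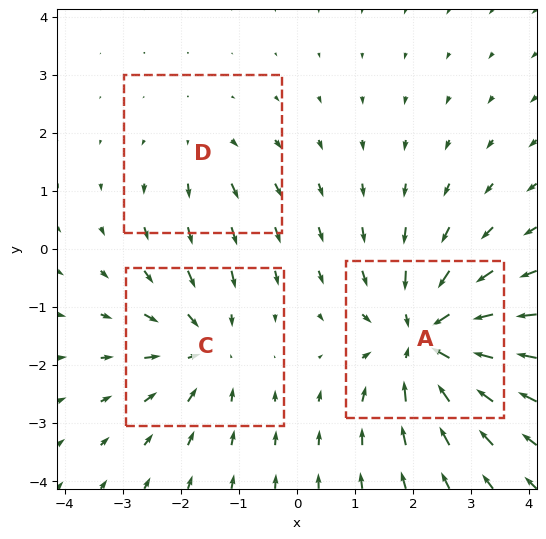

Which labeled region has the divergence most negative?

Divergence at each region's feature centre — A: about -5, C: about -3, D: about +2. Region A is most negative.

A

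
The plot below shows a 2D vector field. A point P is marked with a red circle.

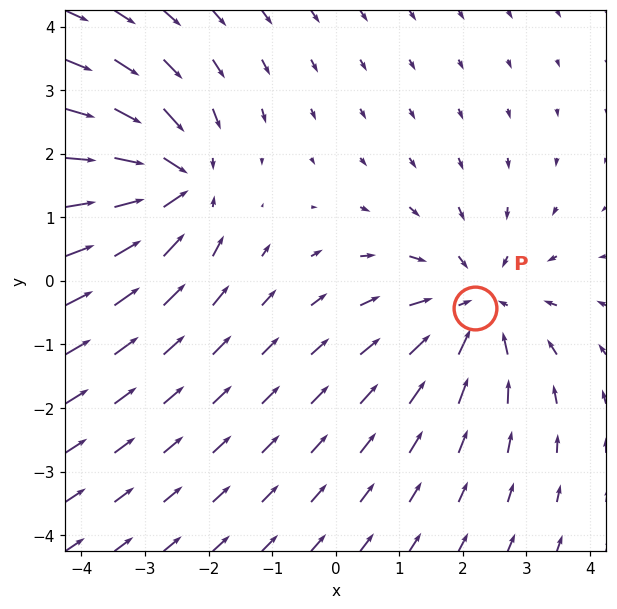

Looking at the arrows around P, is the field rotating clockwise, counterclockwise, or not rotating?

Near P at (2.2, -0.4) the arrows show no circulation. The curl there is ≈0.

not rotating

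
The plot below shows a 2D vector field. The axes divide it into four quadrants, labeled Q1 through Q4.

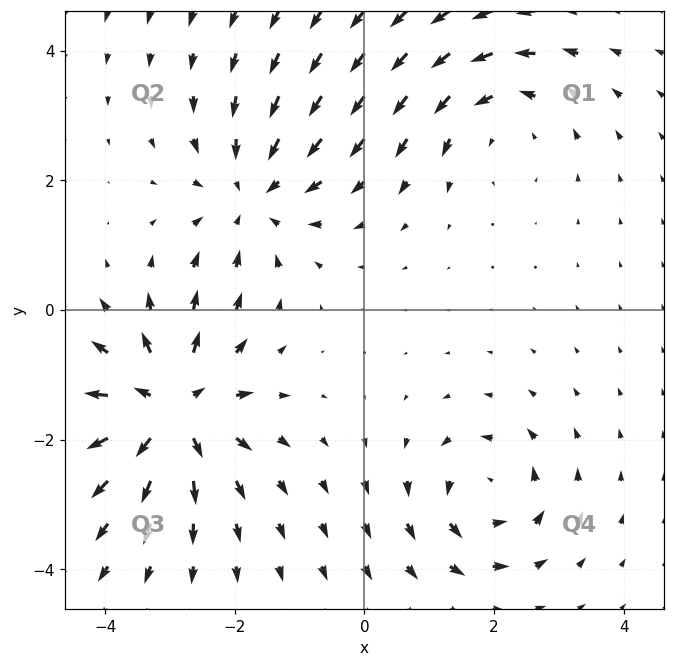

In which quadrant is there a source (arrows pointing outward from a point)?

The source sits at approximately (-3.0, -1.5), which lies in quadrant Q3. The divergence there is about +6, positive as expected for a source.

Q3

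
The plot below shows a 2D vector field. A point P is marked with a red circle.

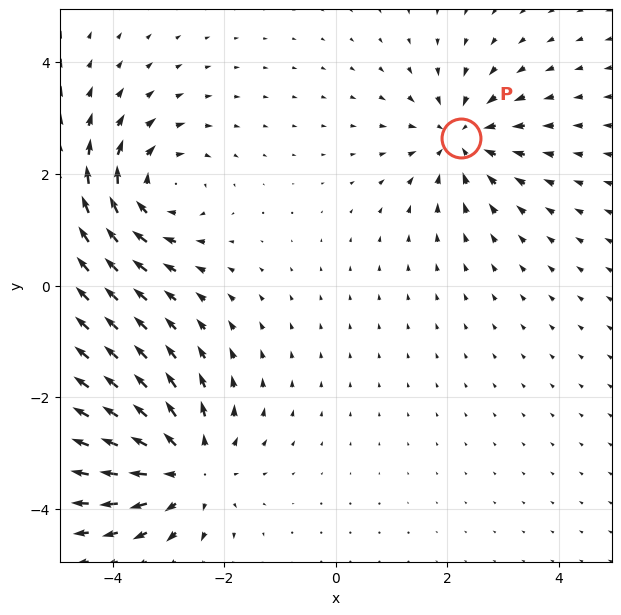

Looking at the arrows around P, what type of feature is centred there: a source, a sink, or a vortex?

sink

At P (2.2, 2.6) the arrows converge inward. Divergence about -3, curl ≈0 — negative divergence with near-zero curl is a sink.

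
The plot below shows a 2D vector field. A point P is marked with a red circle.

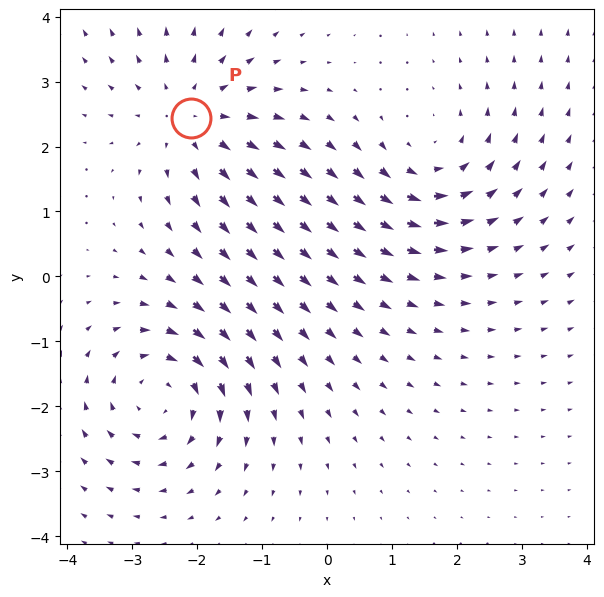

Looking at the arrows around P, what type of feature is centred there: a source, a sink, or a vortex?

source

At P (-2.1, 2.4) the arrows spread outward. Divergence about +4, curl ≈0 — positive divergence with near-zero curl is a source.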